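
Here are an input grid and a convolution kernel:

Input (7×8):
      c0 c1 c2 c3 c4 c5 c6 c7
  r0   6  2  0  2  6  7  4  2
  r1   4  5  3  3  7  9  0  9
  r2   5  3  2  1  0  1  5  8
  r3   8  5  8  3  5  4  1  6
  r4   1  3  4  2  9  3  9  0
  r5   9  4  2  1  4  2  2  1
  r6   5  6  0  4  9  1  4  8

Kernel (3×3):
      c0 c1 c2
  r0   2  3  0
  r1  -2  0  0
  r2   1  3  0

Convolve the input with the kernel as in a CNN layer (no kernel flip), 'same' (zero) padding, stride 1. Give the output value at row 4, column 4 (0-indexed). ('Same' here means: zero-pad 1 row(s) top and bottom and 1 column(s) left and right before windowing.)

30

The receptive field on the zero-padded input at this output position is [3 5 4 / 2 9 3 / 1 4 2]. Elementwise product with the kernel and sum: 3·2 + 5·3 + 2·-2 + 1·1 + 4·3.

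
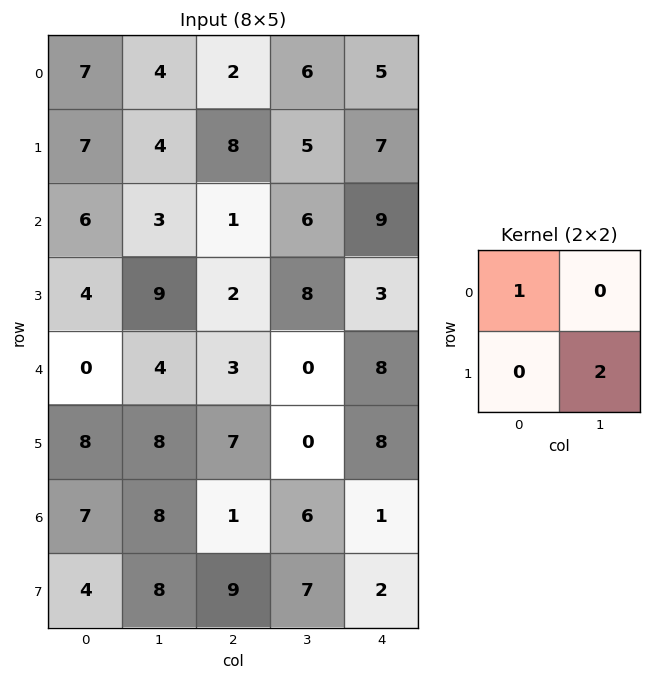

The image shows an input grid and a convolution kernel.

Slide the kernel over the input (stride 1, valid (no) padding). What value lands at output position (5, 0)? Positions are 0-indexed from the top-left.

24

The receptive field on the input at this output position is [8 8 / 7 8]. Elementwise product with the kernel and sum: 8·1 + 8·2.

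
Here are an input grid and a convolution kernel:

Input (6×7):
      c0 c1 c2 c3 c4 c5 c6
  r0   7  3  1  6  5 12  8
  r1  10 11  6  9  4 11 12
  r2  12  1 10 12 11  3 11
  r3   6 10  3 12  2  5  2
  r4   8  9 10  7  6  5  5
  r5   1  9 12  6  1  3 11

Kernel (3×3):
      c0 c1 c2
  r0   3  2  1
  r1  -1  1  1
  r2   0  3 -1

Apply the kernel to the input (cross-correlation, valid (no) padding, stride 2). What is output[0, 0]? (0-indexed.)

28

The receptive field on the input at this output position is [7 3 1 / 10 11 6 / 12 1 10]. Elementwise product with the kernel and sum: 7·3 + 3·2 + 1·1 + 10·-1 + 11·1 + 6·1 + 1·3 + 10·-1.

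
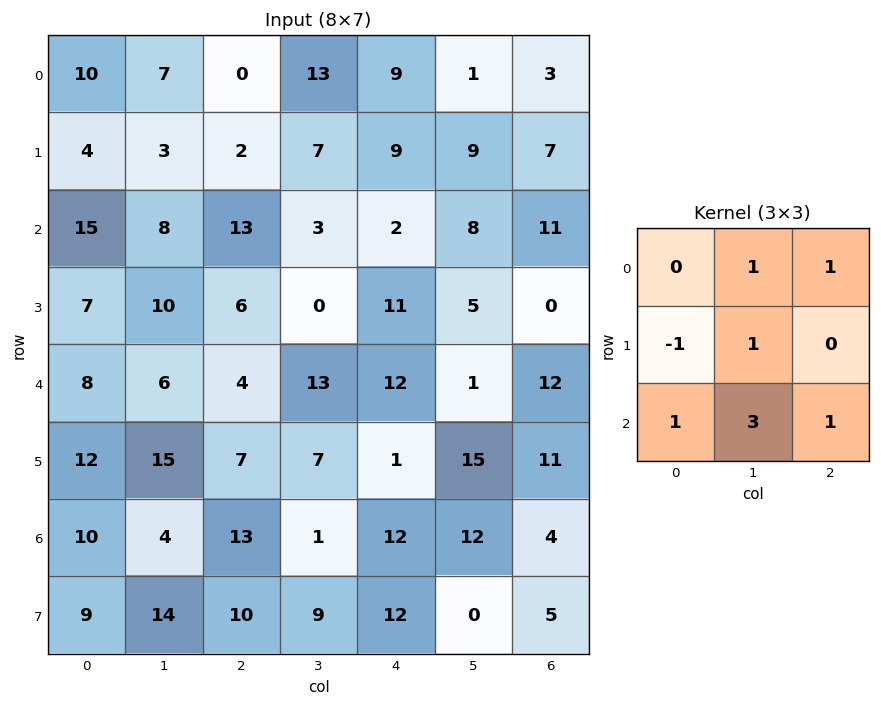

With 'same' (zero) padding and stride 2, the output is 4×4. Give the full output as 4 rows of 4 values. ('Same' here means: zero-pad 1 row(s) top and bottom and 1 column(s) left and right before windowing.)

25 9 39 32
53 42 55 15
76 47 40 59
78 76 72 18

Output[0,0]: The receptive field on the zero-padded input at this output position is [0 0 0 / 0 10 7 / 0 4 3]. Elementwise product with the kernel and sum: 0·1 + 0·1 + 0·-1 + 10·1 + 0·1 + 4·3 + 3·1.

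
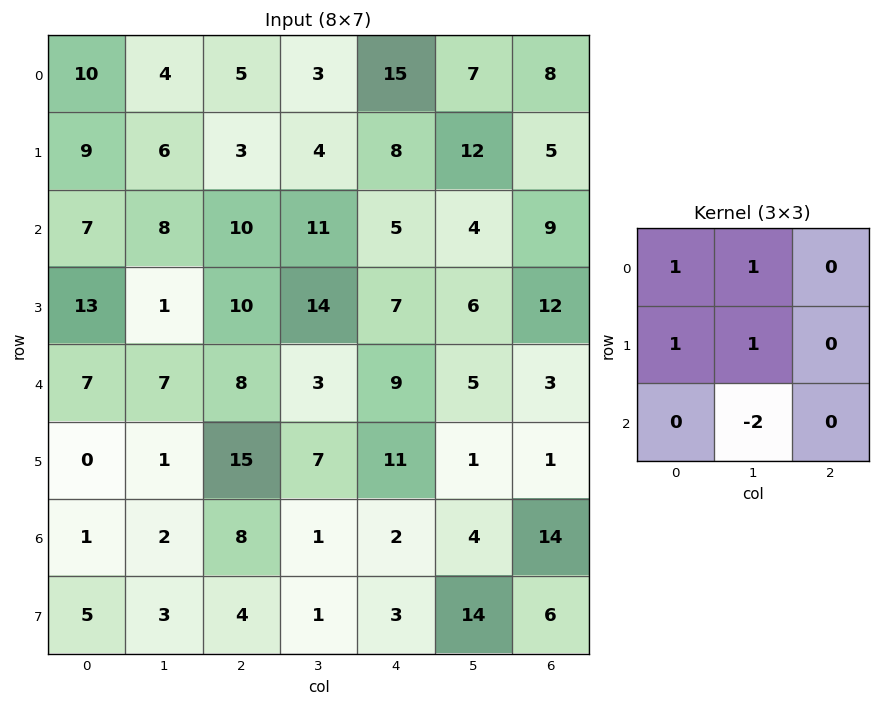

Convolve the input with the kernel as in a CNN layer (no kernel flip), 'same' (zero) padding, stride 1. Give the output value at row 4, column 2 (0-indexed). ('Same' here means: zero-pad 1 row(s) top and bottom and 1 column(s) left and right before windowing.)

-4

The receptive field on the zero-padded input at this output position is [1 10 14 / 7 8 3 / 1 15 7]. Elementwise product with the kernel and sum: 1·1 + 10·1 + 7·1 + 8·1 + 15·-2.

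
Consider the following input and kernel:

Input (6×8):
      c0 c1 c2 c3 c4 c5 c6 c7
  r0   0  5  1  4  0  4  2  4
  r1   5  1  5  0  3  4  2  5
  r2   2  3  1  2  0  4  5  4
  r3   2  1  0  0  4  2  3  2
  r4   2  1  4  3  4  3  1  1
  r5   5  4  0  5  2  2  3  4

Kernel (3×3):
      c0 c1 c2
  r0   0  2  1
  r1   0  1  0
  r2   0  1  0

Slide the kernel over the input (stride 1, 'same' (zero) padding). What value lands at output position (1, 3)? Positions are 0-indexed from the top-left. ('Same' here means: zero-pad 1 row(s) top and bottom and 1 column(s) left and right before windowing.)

10

The receptive field on the zero-padded input at this output position is [1 4 0 / 5 0 3 / 1 2 0]. Elementwise product with the kernel and sum: 4·2 + 0·1 + 0·1 + 2·1.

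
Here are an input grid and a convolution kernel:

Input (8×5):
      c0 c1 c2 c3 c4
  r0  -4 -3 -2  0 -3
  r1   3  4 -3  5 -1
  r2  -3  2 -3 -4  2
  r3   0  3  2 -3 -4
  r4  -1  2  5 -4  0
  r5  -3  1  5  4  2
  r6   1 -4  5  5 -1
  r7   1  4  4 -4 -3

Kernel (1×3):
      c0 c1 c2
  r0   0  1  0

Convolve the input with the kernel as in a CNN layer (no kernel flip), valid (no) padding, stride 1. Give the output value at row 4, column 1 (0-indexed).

5

The receptive field on the input at this output position is [2 5 -4]. Elementwise product with the kernel and sum: 5·1.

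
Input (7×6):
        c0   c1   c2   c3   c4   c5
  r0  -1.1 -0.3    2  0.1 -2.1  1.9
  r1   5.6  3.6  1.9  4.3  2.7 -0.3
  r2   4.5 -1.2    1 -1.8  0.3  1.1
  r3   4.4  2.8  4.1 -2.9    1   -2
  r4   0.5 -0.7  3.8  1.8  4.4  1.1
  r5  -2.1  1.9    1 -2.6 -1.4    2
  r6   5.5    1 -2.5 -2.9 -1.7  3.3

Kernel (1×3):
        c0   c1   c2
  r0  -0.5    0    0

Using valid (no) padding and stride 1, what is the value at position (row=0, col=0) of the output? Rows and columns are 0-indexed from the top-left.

0.55

The receptive field on the input at this output position is [-1.1 -0.3 2]. Elementwise product with the kernel and sum: -1.1·-0.5.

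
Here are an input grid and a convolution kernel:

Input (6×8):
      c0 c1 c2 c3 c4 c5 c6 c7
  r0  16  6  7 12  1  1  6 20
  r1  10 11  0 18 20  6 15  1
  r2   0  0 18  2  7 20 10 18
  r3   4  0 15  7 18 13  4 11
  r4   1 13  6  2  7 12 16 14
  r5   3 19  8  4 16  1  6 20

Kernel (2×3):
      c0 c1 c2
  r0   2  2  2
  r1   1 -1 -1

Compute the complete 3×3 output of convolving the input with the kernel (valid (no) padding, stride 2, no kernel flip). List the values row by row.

Output[0,0]: The receptive field on the input at this output position is [16 6 7 / 10 11 0]. Elementwise product with the kernel and sum: 16·2 + 6·2 + 7·2 + 10·1 + 11·-1 + 0·-1.
Output[0,1]: The receptive field on the input at this output position is [7 12 1 / 0 18 20]. Elementwise product with the kernel and sum: 7·2 + 12·2 + 1·2 + 0·1 + 18·-1 + 20·-1.

57 2 15
25 44 75
16 18 79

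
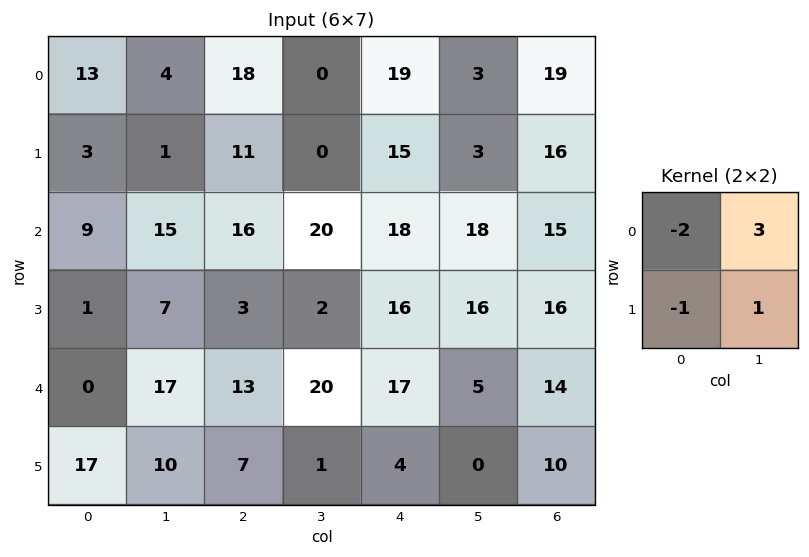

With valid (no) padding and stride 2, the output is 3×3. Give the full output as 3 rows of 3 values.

Output[0,0]: The receptive field on the input at this output position is [13 4 / 3 1]. Elementwise product with the kernel and sum: 13·-2 + 4·3 + 3·-1 + 1·1.
Output[0,1]: The receptive field on the input at this output position is [18 0 / 11 0]. Elementwise product with the kernel and sum: 18·-2 + 0·3 + 11·-1 + 0·1.

-16 -47 -41
33 27 18
44 28 -23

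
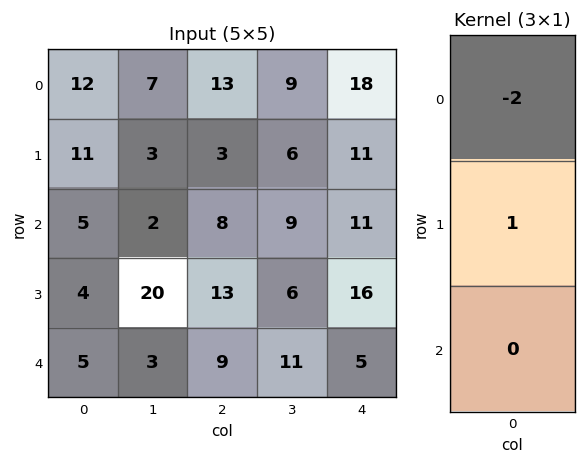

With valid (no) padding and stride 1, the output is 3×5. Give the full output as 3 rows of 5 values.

Output[0,0]: The receptive field on the input at this output position is [12 / 11 / 5]. Elementwise product with the kernel and sum: 12·-2 + 11·1.
Output[0,1]: The receptive field on the input at this output position is [7 / 3 / 2]. Elementwise product with the kernel and sum: 7·-2 + 3·1.

-13 -11 -23 -12 -25
-17 -4 2 -3 -11
-6 16 -3 -12 -6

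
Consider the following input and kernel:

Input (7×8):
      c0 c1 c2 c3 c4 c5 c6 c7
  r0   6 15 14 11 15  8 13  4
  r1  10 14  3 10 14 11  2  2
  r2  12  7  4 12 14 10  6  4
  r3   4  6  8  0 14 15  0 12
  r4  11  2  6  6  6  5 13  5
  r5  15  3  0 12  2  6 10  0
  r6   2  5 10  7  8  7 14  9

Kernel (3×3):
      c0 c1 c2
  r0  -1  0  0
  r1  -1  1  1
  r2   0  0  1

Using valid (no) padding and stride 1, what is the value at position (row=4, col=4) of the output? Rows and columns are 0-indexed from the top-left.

22

The receptive field on the input at this output position is [6 5 13 / 2 6 10 / 8 7 14]. Elementwise product with the kernel and sum: 6·-1 + 2·-1 + 6·1 + 10·1 + 14·1.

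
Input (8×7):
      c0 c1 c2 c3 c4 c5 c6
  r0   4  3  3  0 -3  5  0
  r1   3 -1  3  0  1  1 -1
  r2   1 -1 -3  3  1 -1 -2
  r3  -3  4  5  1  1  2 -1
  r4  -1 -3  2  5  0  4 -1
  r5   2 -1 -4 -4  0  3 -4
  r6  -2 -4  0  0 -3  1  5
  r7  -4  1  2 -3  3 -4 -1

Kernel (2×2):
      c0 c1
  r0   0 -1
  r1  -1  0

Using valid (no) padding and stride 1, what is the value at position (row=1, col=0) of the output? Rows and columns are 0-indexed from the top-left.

0

The receptive field on the input at this output position is [3 -1 / 1 -1]. Elementwise product with the kernel and sum: -1·-1 + 1·-1.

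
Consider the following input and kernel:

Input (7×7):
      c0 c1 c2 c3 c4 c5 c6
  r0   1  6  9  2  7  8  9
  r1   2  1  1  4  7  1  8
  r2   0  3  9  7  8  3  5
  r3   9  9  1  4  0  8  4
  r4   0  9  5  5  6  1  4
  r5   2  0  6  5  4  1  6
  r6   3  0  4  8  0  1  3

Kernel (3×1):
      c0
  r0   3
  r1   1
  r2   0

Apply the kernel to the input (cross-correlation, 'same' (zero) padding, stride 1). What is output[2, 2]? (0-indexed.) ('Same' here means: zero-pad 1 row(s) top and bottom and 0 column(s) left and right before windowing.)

12

The receptive field on the zero-padded input at this output position is [1 / 9 / 1]. Elementwise product with the kernel and sum: 1·3 + 9·1.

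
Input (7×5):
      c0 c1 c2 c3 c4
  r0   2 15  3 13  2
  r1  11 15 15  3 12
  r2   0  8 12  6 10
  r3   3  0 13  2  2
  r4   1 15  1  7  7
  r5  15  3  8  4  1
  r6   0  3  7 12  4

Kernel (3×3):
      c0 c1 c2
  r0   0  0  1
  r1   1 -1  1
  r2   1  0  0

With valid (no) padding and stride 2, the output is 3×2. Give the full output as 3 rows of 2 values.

Output[0,0]: The receptive field on the input at this output position is [2 15 3 / 11 15 15 / 0 8 12]. Elementwise product with the kernel and sum: 3·1 + 11·1 + 15·-1 + 15·1 + 0·1.

14 38
29 24
21 19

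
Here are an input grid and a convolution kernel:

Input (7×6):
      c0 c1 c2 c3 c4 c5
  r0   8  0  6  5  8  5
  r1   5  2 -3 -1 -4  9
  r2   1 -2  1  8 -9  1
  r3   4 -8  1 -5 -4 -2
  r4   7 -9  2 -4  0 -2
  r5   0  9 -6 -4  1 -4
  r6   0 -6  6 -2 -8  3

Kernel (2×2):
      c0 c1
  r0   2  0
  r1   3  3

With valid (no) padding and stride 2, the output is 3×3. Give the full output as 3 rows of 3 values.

37 0 31
-10 -10 -36
41 -26 -9

Output[0,0]: The receptive field on the input at this output position is [8 0 / 5 2]. Elementwise product with the kernel and sum: 8·2 + 5·3 + 2·3.
Output[0,1]: The receptive field on the input at this output position is [6 5 / -3 -1]. Elementwise product with the kernel and sum: 6·2 + -3·3 + -1·3.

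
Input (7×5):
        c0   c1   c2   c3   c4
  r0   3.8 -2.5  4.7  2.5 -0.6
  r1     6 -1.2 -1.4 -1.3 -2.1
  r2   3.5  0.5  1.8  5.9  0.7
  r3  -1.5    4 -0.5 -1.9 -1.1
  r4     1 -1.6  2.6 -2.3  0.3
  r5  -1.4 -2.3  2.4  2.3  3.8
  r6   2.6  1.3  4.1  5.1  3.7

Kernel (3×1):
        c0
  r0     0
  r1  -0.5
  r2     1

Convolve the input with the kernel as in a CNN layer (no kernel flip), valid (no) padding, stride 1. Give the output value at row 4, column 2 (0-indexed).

The receptive field on the input at this output position is [2.6 / 2.4 / 4.1]. Elementwise product with the kernel and sum: 2.4·-0.5 + 4.1·1.

2.9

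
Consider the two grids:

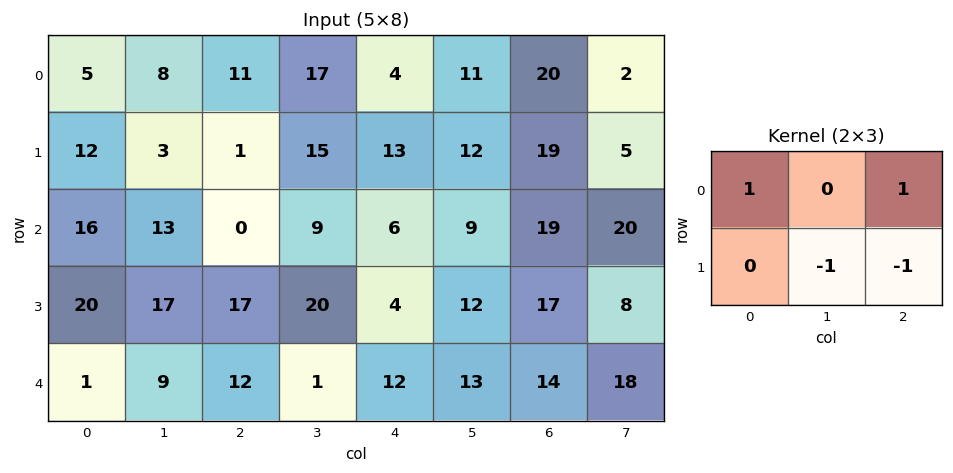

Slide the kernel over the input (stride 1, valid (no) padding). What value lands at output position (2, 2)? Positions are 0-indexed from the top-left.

-18

The receptive field on the input at this output position is [0 9 6 / 17 20 4]. Elementwise product with the kernel and sum: 0·1 + 6·1 + 20·-1 + 4·-1.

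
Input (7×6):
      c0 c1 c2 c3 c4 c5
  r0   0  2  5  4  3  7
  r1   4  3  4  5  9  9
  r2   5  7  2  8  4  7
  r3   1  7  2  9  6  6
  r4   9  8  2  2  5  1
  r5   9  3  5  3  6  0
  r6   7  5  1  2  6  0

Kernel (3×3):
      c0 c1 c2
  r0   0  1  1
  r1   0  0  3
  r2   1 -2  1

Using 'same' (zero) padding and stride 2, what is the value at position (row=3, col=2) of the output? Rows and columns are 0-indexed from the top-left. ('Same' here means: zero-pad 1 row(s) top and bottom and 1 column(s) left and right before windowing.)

6

The receptive field on the zero-padded input at this output position is [3 6 0 / 2 6 0 / 0 0 0]. Elementwise product with the kernel and sum: 6·1 + 0·1 + 0·3 + 0·1 + 0·-2 + 0·1.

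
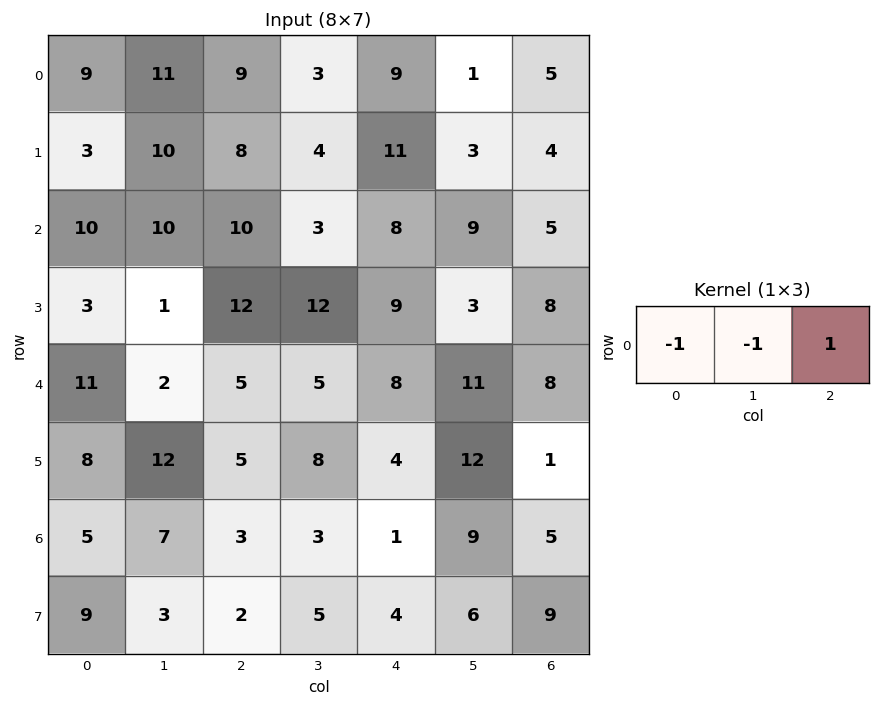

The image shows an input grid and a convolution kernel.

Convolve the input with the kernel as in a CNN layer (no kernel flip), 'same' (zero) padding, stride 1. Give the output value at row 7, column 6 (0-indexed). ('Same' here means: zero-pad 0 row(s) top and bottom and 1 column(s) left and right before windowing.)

The receptive field on the zero-padded input at this output position is [6 9 0]. Elementwise product with the kernel and sum: 6·-1 + 9·-1 + 0·1.

-15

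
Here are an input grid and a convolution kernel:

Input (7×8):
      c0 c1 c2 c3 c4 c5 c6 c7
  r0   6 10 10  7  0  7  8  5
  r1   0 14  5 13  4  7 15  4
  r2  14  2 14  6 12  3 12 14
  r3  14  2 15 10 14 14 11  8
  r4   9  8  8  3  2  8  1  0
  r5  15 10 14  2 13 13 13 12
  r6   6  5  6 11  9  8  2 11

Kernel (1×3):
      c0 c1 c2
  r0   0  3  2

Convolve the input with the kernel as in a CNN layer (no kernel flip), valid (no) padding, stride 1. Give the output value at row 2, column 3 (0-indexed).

42

The receptive field on the input at this output position is [6 12 3]. Elementwise product with the kernel and sum: 12·3 + 3·2.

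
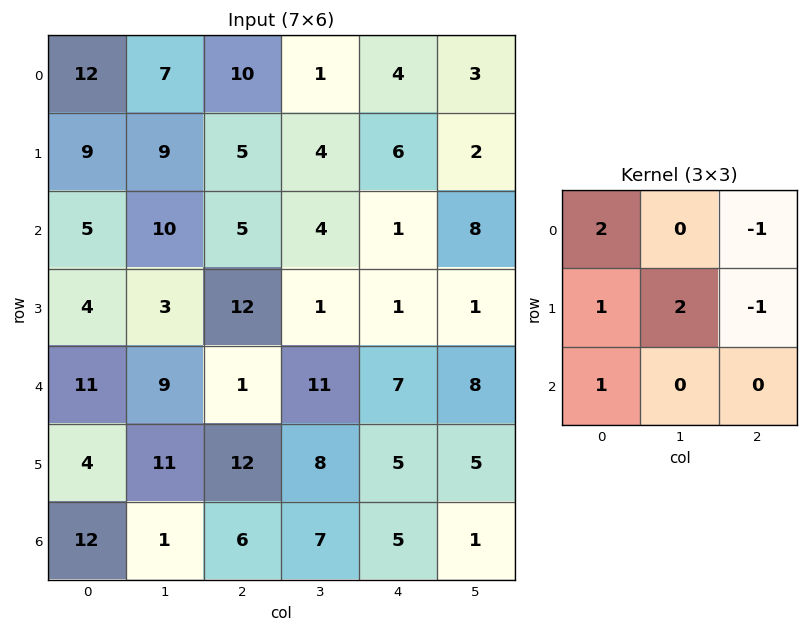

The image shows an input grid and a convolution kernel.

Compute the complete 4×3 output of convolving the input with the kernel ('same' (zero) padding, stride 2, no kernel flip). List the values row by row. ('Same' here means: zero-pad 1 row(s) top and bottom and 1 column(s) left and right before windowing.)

17 35 10
-9 33 5
10 16 26
12 20 27

Output[0,0]: The receptive field on the zero-padded input at this output position is [0 0 0 / 0 12 7 / 0 9 9]. Elementwise product with the kernel and sum: 0·2 + 0·-1 + 0·1 + 12·2 + 7·-1 + 0·1.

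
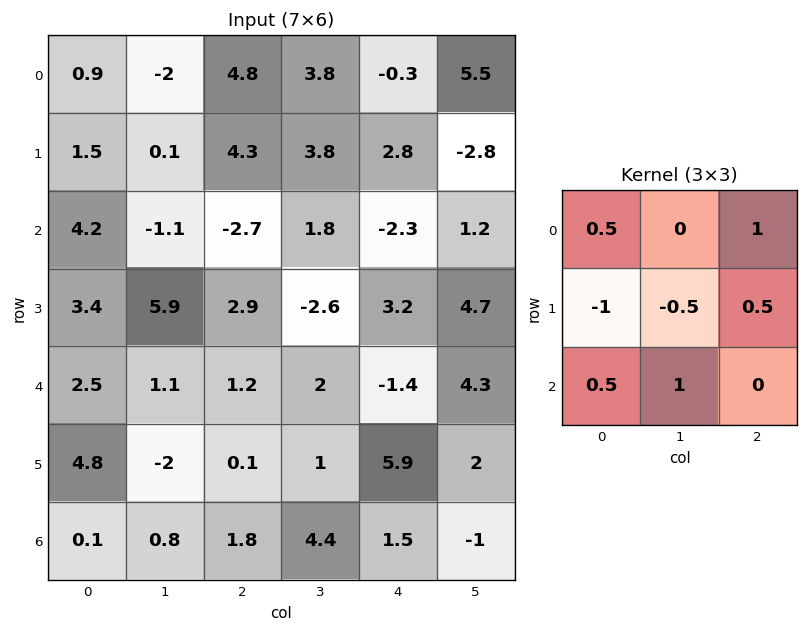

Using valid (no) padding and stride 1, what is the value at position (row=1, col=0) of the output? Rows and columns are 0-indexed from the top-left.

7.65

The receptive field on the input at this output position is [1.5 0.1 4.3 / 4.2 -1.1 -2.7 / 3.4 5.9 2.9]. Elementwise product with the kernel and sum: 1.5·0.5 + 4.3·1 + 4.2·-1 + -1.1·-0.5 + -2.7·0.5 + 3.4·0.5 + 5.9·1.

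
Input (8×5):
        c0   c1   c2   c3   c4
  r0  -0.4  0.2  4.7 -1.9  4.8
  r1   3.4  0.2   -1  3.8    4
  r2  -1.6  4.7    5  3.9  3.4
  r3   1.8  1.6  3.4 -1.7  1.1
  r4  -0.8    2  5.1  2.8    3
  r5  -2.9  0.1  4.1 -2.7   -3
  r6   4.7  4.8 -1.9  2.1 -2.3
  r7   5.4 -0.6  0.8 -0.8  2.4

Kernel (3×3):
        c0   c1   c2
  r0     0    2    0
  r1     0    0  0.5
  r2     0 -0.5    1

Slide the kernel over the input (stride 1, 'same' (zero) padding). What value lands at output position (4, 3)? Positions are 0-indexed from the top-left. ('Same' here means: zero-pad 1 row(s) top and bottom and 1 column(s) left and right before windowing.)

The receptive field on the zero-padded input at this output position is [3.4 -1.7 1.1 / 5.1 2.8 3 / 4.1 -2.7 -3]. Elementwise product with the kernel and sum: -1.7·2 + 3·0.5 + -2.7·-0.5 + -3·1.

-3.55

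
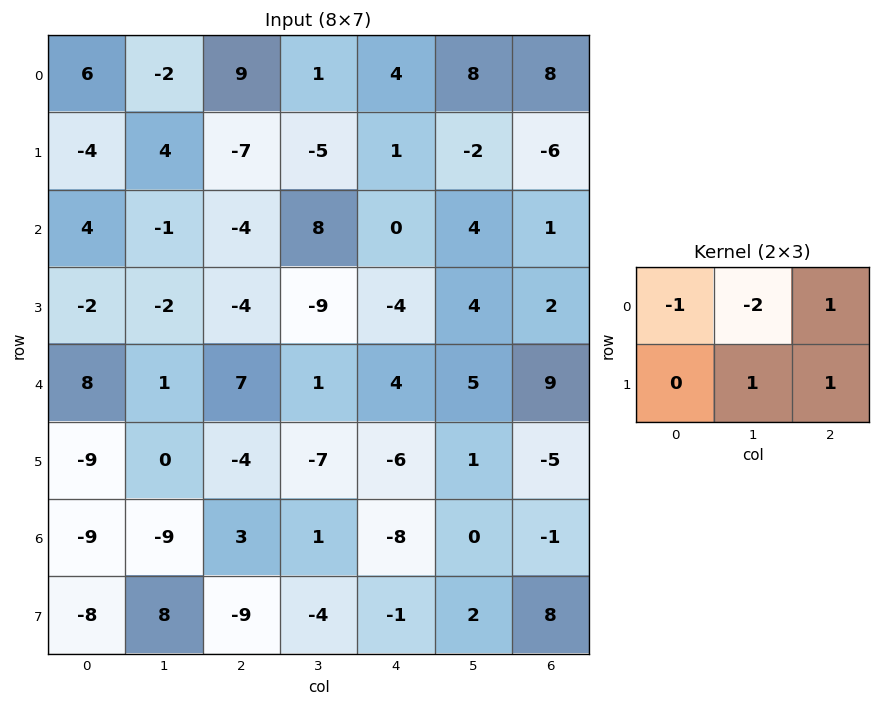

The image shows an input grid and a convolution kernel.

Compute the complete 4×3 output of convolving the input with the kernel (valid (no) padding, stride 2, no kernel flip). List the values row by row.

4 -11 -20
-12 -25 -1
-7 -18 -9
29 -18 17

Output[0,0]: The receptive field on the input at this output position is [6 -2 9 / -4 4 -7]. Elementwise product with the kernel and sum: 6·-1 + -2·-2 + 9·1 + 4·1 + -7·1.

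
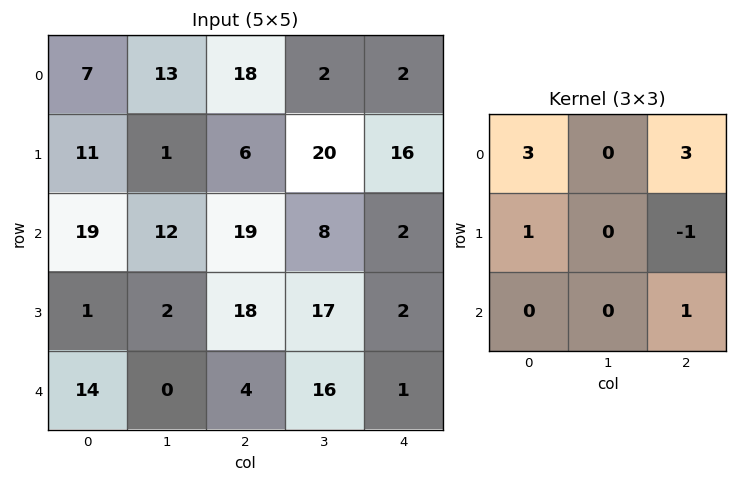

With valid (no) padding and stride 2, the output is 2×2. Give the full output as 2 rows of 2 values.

99 52
101 80

Output[0,0]: The receptive field on the input at this output position is [7 13 18 / 11 1 6 / 19 12 19]. Elementwise product with the kernel and sum: 7·3 + 18·3 + 11·1 + 6·-1 + 19·1.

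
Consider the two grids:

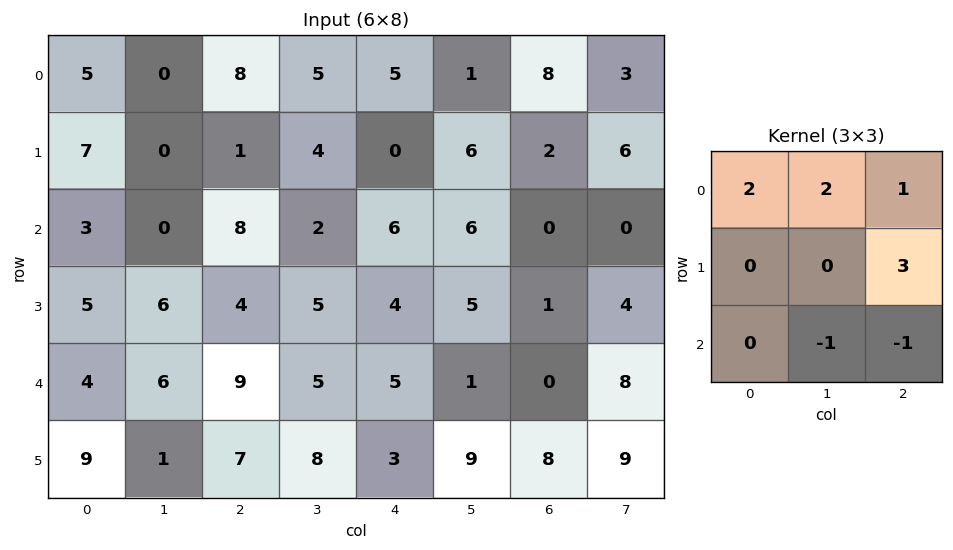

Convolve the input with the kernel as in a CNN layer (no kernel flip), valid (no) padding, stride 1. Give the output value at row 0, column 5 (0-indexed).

39

The receptive field on the input at this output position is [1 8 3 / 6 2 6 / 6 0 0]. Elementwise product with the kernel and sum: 1·2 + 8·2 + 3·1 + 6·3 + 0·-1 + 0·-1.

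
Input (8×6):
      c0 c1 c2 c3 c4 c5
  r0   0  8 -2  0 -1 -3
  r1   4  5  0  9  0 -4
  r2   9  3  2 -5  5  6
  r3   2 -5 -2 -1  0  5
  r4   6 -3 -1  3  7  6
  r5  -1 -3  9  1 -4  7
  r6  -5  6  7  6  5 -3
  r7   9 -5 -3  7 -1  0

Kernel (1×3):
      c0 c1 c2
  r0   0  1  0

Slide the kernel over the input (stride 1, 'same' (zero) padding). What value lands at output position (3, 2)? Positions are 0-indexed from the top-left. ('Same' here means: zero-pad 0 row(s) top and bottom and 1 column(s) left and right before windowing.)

The receptive field on the zero-padded input at this output position is [-5 -2 -1]. Elementwise product with the kernel and sum: -2·1.

-2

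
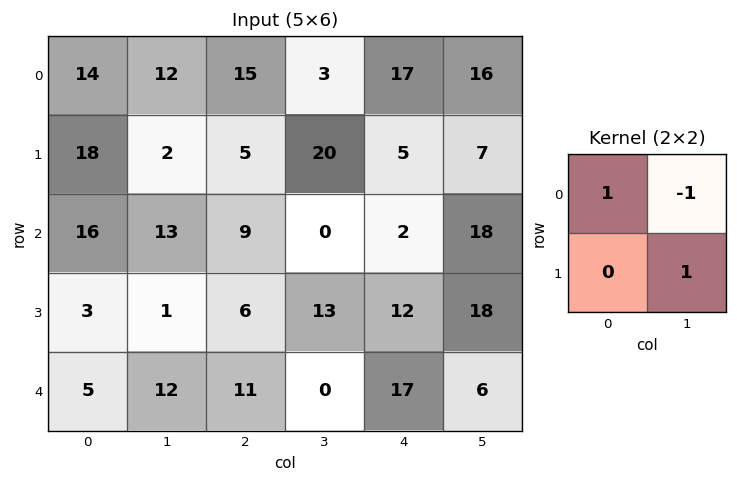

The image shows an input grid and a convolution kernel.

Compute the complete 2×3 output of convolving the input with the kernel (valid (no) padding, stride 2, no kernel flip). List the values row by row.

Output[0,0]: The receptive field on the input at this output position is [14 12 / 18 2]. Elementwise product with the kernel and sum: 14·1 + 12·-1 + 2·1.

4 32 8
4 22 2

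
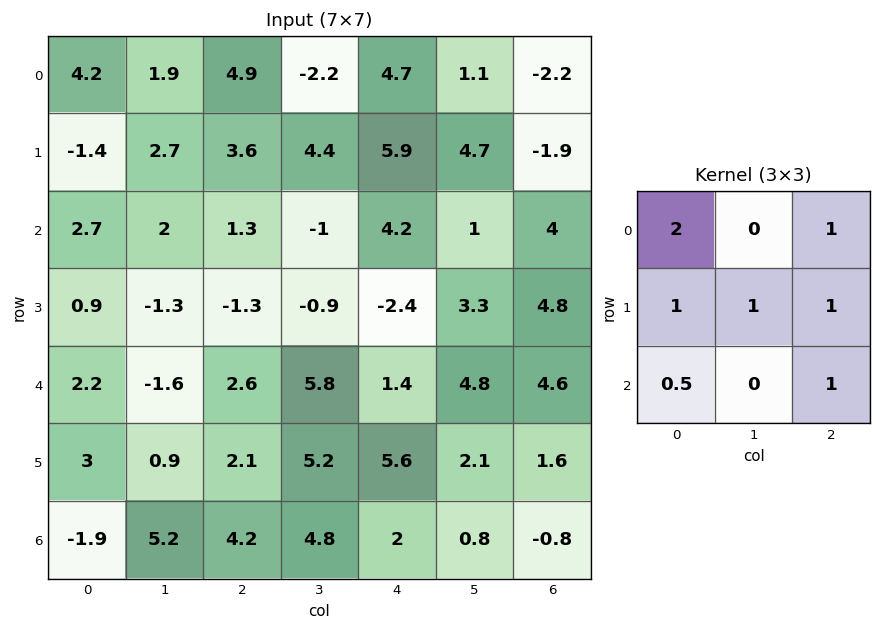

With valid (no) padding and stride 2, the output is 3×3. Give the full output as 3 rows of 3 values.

Output[0,0]: The receptive field on the input at this output position is [4.2 1.9 4.9 / -1.4 2.7 3.6 / 2.7 2 1.3]. Elementwise product with the kernel and sum: 4.2·2 + 4.9·1 + -1.4·1 + 2.7·1 + 3.6·1 + 2.7·0.5 + 1.3·1.

20.85 33.25 22
8.7 4.9 23.4
16.25 23.6 16.9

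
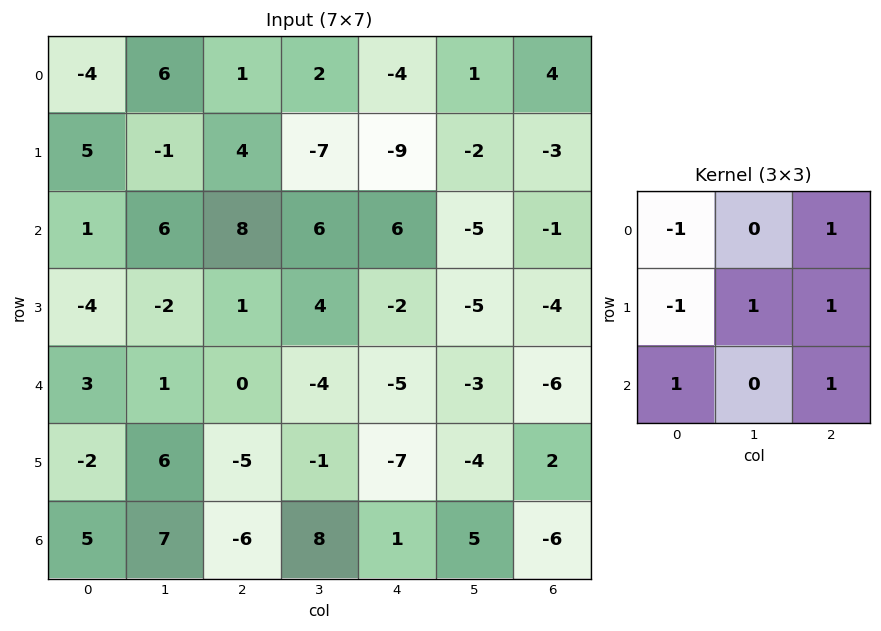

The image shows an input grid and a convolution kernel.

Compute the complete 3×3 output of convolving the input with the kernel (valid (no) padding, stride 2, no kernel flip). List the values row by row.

Output[0,0]: The receptive field on the input at this output position is [-4 6 1 / 5 -1 4 / 1 6 8]. Elementwise product with the kernel and sum: -4·-1 + 1·1 + 5·-1 + -1·1 + 4·1 + 1·1 + 8·1.
Output[0,1]: The receptive field on the input at this output position is [1 2 -4 / 4 -7 -9 / 8 6 6]. Elementwise product with the kernel and sum: 1·-1 + -4·1 + 4·-1 + -7·1 + -9·1 + 8·1 + 6·1.

12 -11 17
13 -6 -25
-1 -13 -1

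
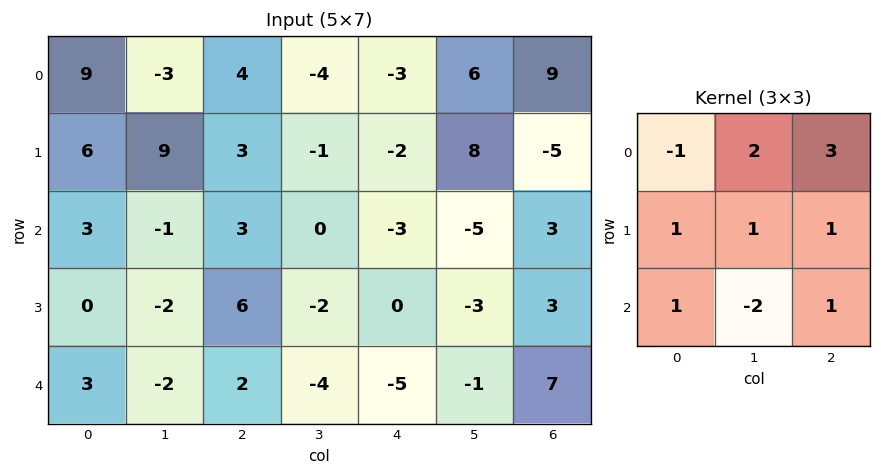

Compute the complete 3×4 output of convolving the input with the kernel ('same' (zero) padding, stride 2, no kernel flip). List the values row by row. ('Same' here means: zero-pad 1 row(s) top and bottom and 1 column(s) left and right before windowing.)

3 -1 10 33
39 -20 8 -29
-5 4 -17 15

Output[0,0]: The receptive field on the zero-padded input at this output position is [0 0 0 / 0 9 -3 / 0 6 9]. Elementwise product with the kernel and sum: 0·-1 + 0·2 + 0·3 + 0·1 + 9·1 + -3·1 + 0·1 + 6·-2 + 9·1.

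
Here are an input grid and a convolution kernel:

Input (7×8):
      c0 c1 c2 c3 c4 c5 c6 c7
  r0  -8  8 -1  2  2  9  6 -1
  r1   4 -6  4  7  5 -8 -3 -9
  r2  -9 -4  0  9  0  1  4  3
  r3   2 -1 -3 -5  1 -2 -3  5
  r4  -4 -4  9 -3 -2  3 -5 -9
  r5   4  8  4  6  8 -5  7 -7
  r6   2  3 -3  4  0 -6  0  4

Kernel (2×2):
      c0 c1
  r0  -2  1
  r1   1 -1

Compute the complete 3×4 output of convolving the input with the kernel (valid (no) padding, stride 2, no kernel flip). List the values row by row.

Output[0,0]: The receptive field on the input at this output position is [-8 8 / 4 -6]. Elementwise product with the kernel and sum: -8·-2 + 8·1 + 4·1 + -6·-1.

34 1 18 -7
17 11 4 -13
0 -23 20 15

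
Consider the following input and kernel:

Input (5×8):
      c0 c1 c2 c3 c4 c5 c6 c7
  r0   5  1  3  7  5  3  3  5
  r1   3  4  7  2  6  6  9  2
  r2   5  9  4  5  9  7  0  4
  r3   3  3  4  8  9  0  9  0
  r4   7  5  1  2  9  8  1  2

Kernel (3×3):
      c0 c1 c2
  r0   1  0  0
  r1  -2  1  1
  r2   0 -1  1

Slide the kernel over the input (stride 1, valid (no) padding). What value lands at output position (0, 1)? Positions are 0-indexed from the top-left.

The receptive field on the input at this output position is [1 3 7 / 4 7 2 / 9 4 5]. Elementwise product with the kernel and sum: 1·1 + 4·-2 + 7·1 + 2·1 + 4·-1 + 5·1.

3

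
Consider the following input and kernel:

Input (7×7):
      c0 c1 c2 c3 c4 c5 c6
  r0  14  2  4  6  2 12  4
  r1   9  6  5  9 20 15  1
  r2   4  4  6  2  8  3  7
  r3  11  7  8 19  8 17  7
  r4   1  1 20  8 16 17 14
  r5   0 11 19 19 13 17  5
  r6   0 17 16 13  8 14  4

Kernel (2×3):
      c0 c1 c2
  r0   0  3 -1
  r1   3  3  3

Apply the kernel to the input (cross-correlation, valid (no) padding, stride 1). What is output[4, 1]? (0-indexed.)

199

The receptive field on the input at this output position is [1 20 8 / 11 19 19]. Elementwise product with the kernel and sum: 20·3 + 8·-1 + 11·3 + 19·3 + 19·3.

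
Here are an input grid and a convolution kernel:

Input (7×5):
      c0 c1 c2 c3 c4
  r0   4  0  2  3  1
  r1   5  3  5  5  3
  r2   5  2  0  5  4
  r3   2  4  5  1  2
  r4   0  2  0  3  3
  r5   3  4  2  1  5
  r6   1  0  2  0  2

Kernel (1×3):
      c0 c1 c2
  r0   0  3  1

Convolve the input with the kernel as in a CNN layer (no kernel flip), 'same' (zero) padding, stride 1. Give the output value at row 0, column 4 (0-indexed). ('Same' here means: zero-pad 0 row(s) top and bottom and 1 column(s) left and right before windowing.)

The receptive field on the zero-padded input at this output position is [3 1 0]. Elementwise product with the kernel and sum: 1·3 + 0·1.

3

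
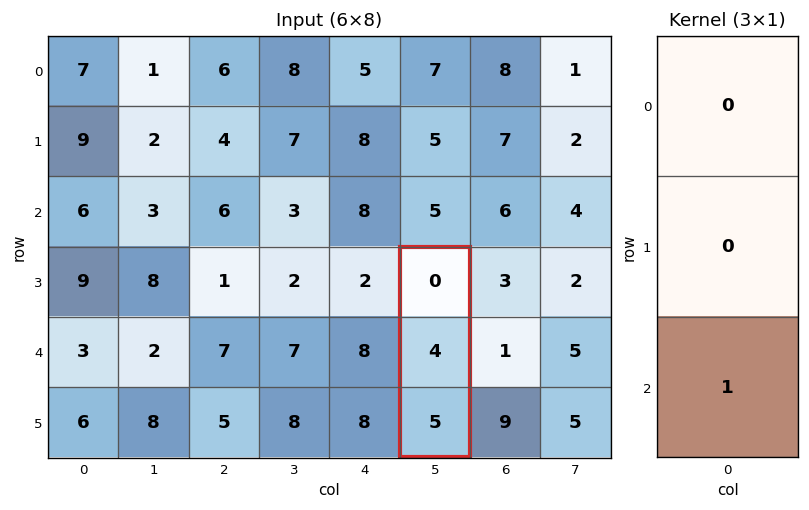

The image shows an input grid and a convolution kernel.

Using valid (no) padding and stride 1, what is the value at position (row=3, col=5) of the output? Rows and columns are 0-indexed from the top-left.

5

The receptive field on the input at this output position is [0 / 4 / 5]. Elementwise product with the kernel and sum: 5·1.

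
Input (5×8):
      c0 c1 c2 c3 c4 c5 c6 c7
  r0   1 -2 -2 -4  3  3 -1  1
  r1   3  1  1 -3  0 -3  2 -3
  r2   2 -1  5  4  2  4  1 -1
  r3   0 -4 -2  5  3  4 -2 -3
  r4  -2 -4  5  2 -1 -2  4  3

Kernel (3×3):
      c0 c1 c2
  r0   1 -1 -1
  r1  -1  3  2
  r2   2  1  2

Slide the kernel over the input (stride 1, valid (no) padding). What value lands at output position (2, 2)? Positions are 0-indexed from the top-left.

The receptive field on the input at this output position is [5 4 2 / -2 5 3 / 5 2 -1]. Elementwise product with the kernel and sum: 5·1 + 4·-1 + 2·-1 + -2·-1 + 5·3 + 3·2 + 5·2 + 2·1 + -1·2.

32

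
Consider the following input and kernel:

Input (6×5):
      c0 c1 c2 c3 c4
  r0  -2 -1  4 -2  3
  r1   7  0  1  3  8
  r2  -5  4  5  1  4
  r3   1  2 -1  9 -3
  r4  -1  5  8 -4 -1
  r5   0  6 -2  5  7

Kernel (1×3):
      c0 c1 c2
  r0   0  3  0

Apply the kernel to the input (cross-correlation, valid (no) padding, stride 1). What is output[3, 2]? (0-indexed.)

27

The receptive field on the input at this output position is [-1 9 -3]. Elementwise product with the kernel and sum: 9·3.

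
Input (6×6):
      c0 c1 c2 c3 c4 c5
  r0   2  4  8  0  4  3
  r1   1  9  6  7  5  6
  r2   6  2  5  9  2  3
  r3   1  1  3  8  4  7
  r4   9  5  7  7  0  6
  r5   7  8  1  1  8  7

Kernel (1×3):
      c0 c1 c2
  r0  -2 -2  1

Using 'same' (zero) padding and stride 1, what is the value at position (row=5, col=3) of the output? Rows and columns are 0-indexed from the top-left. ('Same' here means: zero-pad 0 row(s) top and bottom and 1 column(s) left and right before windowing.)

The receptive field on the zero-padded input at this output position is [1 1 8]. Elementwise product with the kernel and sum: 1·-2 + 1·-2 + 8·1.

4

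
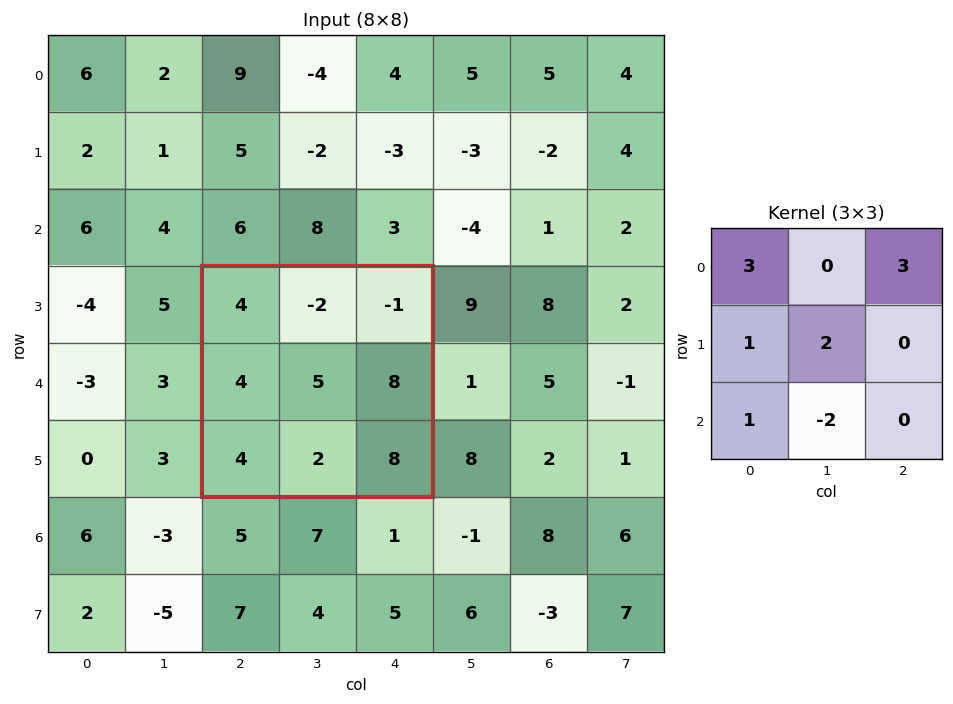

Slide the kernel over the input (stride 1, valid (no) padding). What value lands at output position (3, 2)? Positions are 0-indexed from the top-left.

23

The receptive field on the input at this output position is [4 -2 -1 / 4 5 8 / 4 2 8]. Elementwise product with the kernel and sum: 4·3 + -1·3 + 4·1 + 5·2 + 4·1 + 2·-2.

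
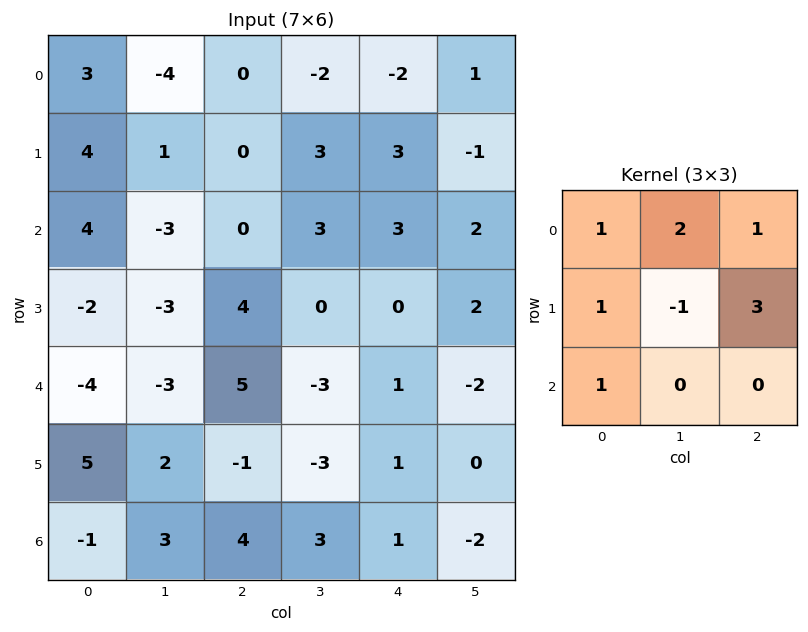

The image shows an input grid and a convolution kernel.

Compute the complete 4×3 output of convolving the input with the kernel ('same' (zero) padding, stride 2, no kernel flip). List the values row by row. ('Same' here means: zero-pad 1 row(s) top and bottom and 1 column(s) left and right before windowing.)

Output[0,0]: The receptive field on the zero-padded input at this output position is [0 0 0 / 0 3 -4 / 0 4 1]. Elementwise product with the kernel and sum: 0·1 + 0·2 + 0·1 + 0·1 + 3·-1 + -4·3 + 0·1.
Output[0,1]: The receptive field on the zero-padded input at this output position is [0 0 0 / -4 0 -2 / 1 0 3]. Elementwise product with the kernel and sum: 0·1 + 0·2 + 0·1 + -4·1 + 0·-1 + -2·3 + 1·1.

-15 -9 6
-4 7 14
-12 -10 -11
22 5 -5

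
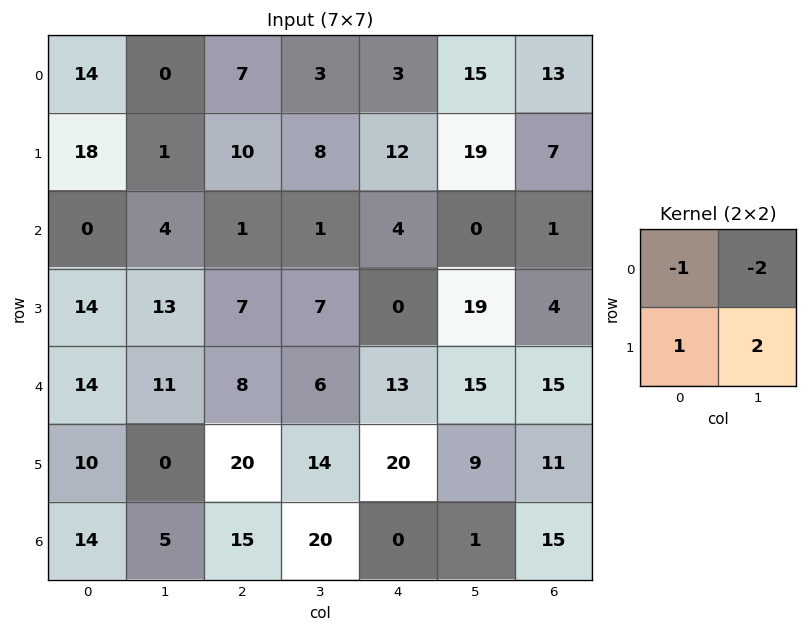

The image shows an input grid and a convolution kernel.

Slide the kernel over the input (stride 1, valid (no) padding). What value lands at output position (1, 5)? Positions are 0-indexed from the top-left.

The receptive field on the input at this output position is [19 7 / 0 1]. Elementwise product with the kernel and sum: 19·-1 + 7·-2 + 0·1 + 1·2.

-31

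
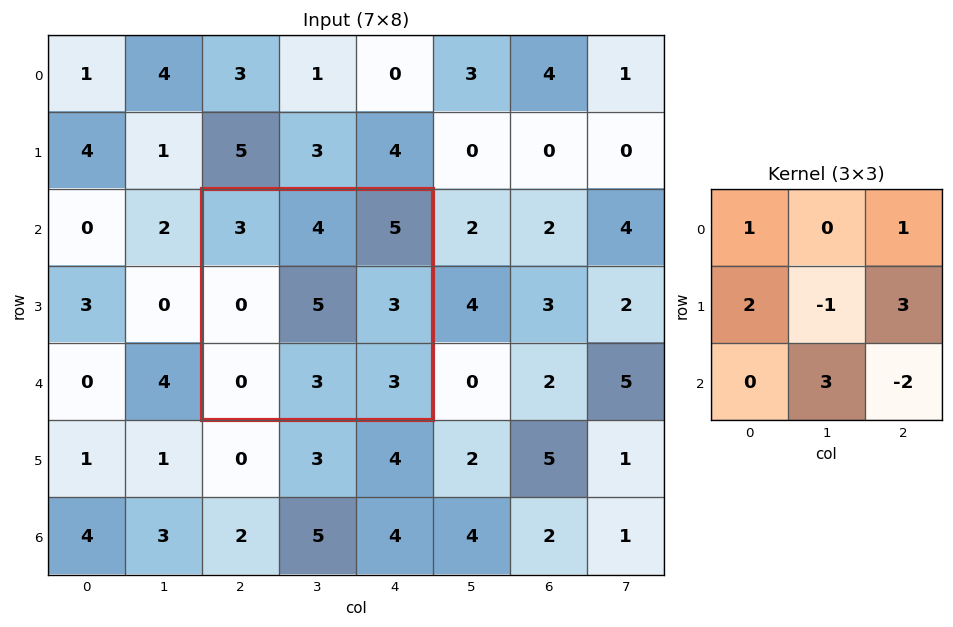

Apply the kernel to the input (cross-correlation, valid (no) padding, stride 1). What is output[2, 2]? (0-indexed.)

15

The receptive field on the input at this output position is [3 4 5 / 0 5 3 / 0 3 3]. Elementwise product with the kernel and sum: 3·1 + 5·1 + 0·2 + 5·-1 + 3·3 + 3·3 + 3·-2.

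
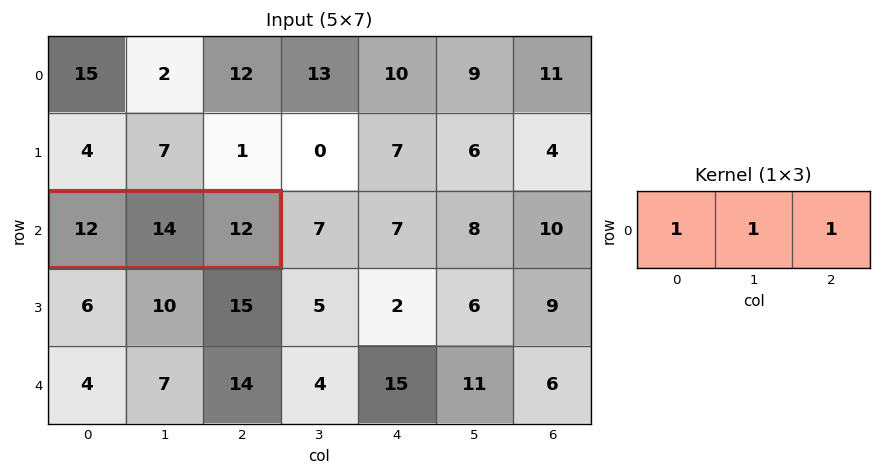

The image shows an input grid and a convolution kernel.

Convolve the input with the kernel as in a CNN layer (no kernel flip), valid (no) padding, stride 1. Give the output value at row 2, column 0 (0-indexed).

The receptive field on the input at this output position is [12 14 12]. Elementwise product with the kernel and sum: 12·1 + 14·1 + 12·1.

38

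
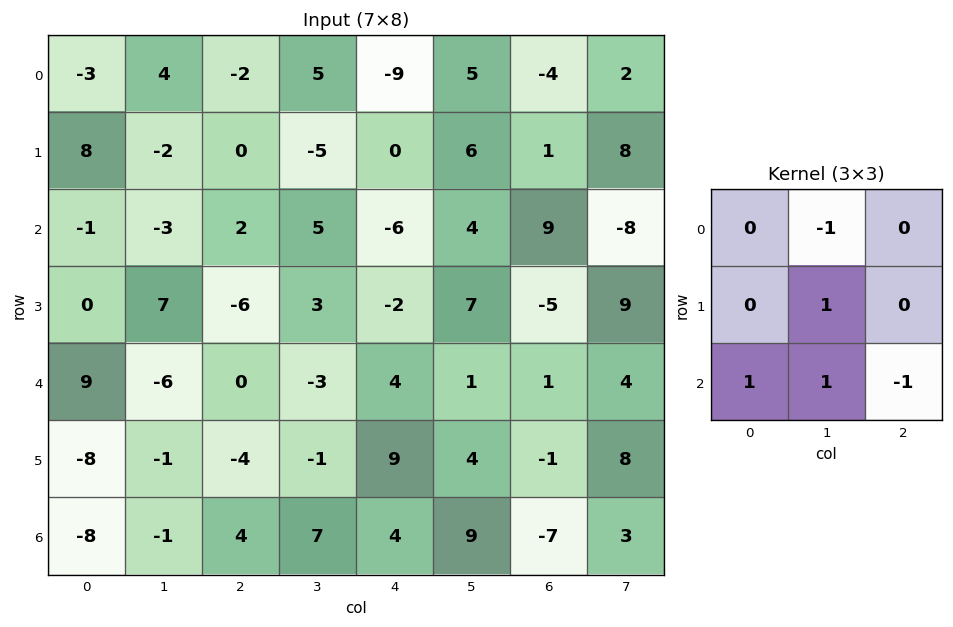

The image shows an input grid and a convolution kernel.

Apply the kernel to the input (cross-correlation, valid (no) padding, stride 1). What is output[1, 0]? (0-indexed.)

12

The receptive field on the input at this output position is [8 -2 0 / -1 -3 2 / 0 7 -6]. Elementwise product with the kernel and sum: -2·-1 + -3·1 + 0·1 + 7·1 + -6·-1.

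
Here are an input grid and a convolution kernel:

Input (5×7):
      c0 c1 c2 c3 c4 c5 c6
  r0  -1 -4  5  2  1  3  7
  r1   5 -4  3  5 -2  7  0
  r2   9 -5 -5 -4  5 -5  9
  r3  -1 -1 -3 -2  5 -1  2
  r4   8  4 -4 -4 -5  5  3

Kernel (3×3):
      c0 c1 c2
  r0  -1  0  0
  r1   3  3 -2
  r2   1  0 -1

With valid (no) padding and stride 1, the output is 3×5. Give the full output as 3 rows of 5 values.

Output[0,0]: The receptive field on the input at this output position is [-1 -4 5 / 5 -4 3 / 9 -5 -5]. Elementwise product with the kernel and sum: -1·-1 + 5·3 + -4·3 + 3·-2 + 9·1 + -5·-1.

12 -10 13 -6 10
19 -17 -48 7 -13
3 5 -19 6 -5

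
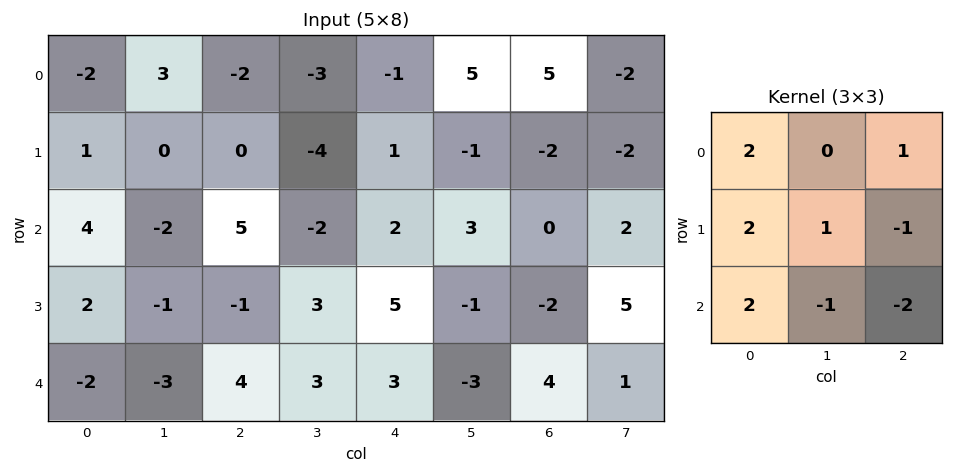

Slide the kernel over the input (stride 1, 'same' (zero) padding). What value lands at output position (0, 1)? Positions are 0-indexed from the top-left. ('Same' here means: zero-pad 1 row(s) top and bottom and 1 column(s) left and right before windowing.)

The receptive field on the zero-padded input at this output position is [0 0 0 / -2 3 -2 / 1 0 0]. Elementwise product with the kernel and sum: 0·2 + 0·1 + -2·2 + 3·1 + -2·-1 + 1·2 + 0·-1 + 0·-2.

3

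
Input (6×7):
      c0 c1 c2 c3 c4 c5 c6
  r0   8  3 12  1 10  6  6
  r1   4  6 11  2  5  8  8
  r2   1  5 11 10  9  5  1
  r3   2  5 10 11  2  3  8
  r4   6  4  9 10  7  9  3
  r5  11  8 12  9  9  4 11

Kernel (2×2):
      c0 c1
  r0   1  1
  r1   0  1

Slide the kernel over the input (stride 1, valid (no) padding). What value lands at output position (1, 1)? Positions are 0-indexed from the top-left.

28

The receptive field on the input at this output position is [6 11 / 5 11]. Elementwise product with the kernel and sum: 6·1 + 11·1 + 11·1.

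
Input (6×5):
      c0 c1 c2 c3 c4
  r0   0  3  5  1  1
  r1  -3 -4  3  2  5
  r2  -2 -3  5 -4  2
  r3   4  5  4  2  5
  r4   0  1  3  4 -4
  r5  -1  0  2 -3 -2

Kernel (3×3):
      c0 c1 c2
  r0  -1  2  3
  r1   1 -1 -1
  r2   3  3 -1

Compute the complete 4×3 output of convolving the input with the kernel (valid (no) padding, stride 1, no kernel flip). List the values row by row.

-1 11 -3
23 37 36
6 8 15
9 12 17

Output[0,0]: The receptive field on the input at this output position is [0 3 5 / -3 -4 3 / -2 -3 5]. Elementwise product with the kernel and sum: 0·-1 + 3·2 + 5·3 + -3·1 + -4·-1 + 3·-1 + -2·3 + -3·3 + 5·-1.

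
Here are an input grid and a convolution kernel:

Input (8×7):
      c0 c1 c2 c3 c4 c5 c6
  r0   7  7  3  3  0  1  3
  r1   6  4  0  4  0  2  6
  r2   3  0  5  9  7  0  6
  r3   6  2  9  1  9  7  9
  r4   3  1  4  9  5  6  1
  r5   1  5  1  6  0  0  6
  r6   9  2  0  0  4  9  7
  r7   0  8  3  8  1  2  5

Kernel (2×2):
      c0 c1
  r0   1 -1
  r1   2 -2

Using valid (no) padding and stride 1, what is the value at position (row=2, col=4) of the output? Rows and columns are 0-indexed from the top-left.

11

The receptive field on the input at this output position is [7 0 / 9 7]. Elementwise product with the kernel and sum: 7·1 + 0·-1 + 9·2 + 7·-2.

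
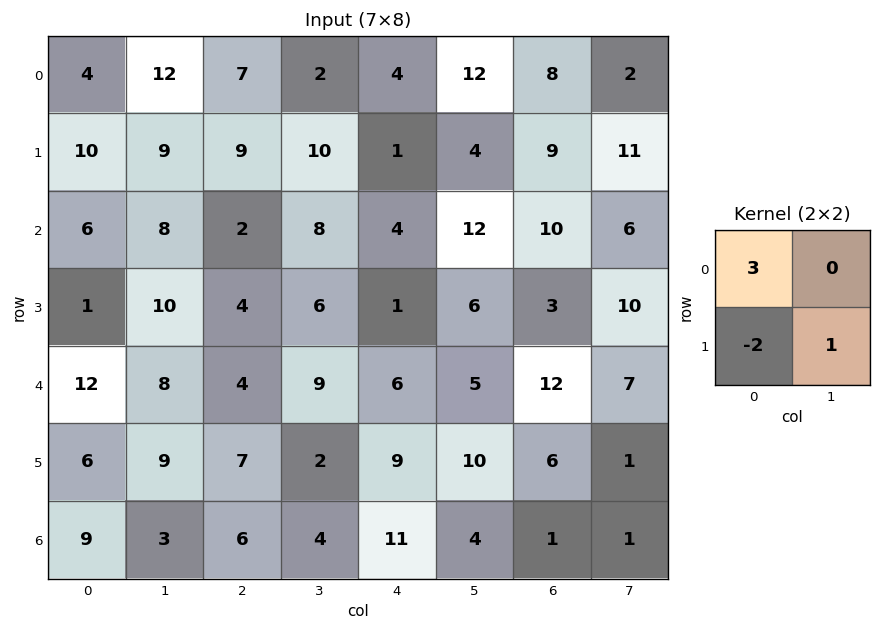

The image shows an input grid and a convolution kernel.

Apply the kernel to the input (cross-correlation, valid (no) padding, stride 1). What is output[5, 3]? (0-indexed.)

9

The receptive field on the input at this output position is [2 9 / 4 11]. Elementwise product with the kernel and sum: 2·3 + 4·-2 + 11·1.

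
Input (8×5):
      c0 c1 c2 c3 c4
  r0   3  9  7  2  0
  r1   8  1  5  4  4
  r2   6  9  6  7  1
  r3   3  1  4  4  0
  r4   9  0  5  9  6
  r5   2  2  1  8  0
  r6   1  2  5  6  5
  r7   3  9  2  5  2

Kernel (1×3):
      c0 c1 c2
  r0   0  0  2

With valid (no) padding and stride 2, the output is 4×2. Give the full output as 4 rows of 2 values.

Output[0,0]: The receptive field on the input at this output position is [3 9 7]. Elementwise product with the kernel and sum: 7·2.

14 0
12 2
10 12
10 10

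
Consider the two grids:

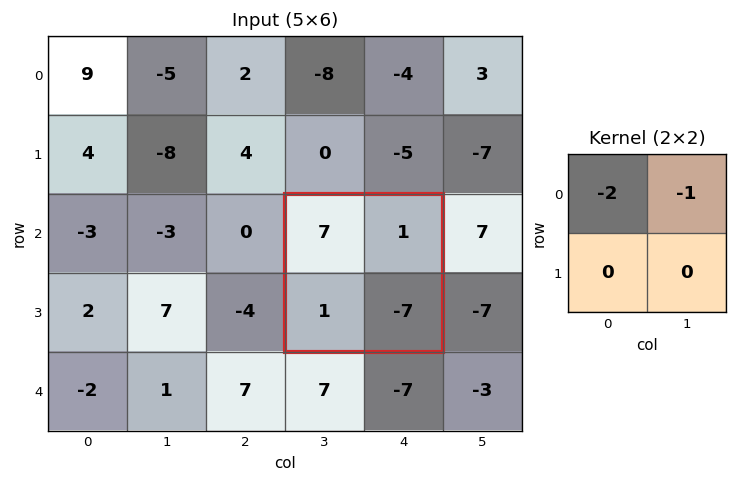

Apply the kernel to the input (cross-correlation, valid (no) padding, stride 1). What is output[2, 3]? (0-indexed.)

-15

The receptive field on the input at this output position is [7 1 / 1 -7]. Elementwise product with the kernel and sum: 7·-2 + 1·-1.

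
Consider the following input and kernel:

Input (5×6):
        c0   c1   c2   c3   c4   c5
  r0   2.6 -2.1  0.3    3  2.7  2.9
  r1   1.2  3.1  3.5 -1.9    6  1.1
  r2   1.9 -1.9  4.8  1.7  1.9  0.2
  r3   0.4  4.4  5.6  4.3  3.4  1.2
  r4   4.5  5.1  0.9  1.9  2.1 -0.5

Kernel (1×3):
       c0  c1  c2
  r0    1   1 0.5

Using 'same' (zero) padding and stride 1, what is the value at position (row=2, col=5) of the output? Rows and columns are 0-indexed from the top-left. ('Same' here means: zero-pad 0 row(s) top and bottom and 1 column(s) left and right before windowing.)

The receptive field on the zero-padded input at this output position is [1.9 0.2 0]. Elementwise product with the kernel and sum: 1.9·1 + 0.2·1 + 0·0.5.

2.1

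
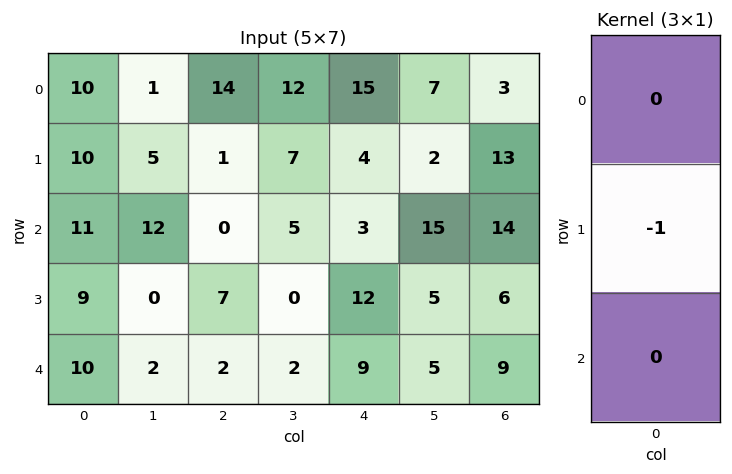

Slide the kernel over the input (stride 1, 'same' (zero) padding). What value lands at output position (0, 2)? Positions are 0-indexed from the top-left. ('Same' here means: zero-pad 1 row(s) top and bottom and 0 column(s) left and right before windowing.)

The receptive field on the zero-padded input at this output position is [0 / 14 / 1]. Elementwise product with the kernel and sum: 14·-1.

-14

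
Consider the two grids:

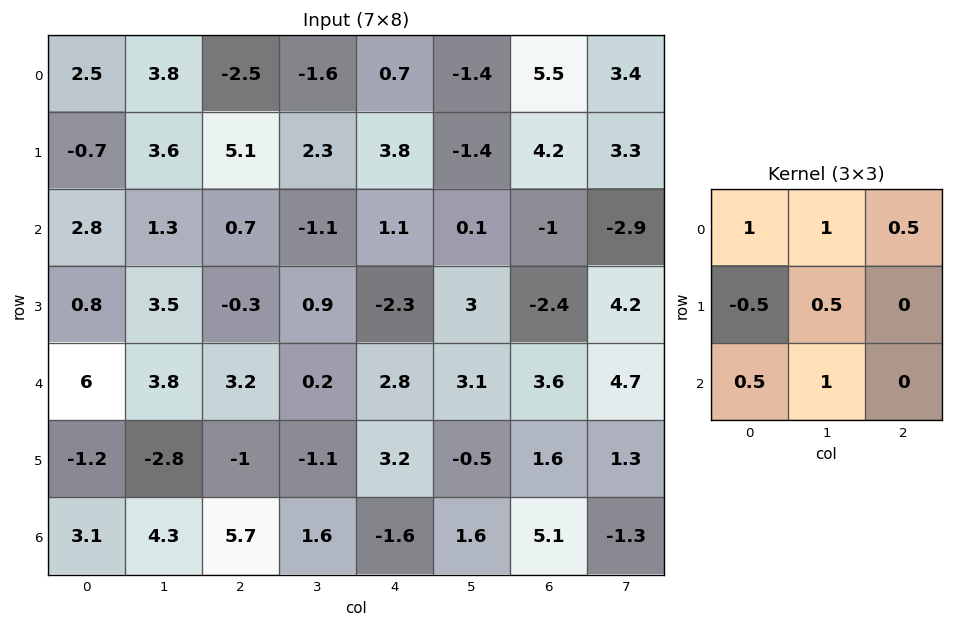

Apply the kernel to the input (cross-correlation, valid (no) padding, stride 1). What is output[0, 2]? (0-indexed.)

-5.9

The receptive field on the input at this output position is [-2.5 -1.6 0.7 / 5.1 2.3 3.8 / 0.7 -1.1 1.1]. Elementwise product with the kernel and sum: -2.5·1 + -1.6·1 + 0.7·0.5 + 5.1·-0.5 + 2.3·0.5 + 0.7·0.5 + -1.1·1.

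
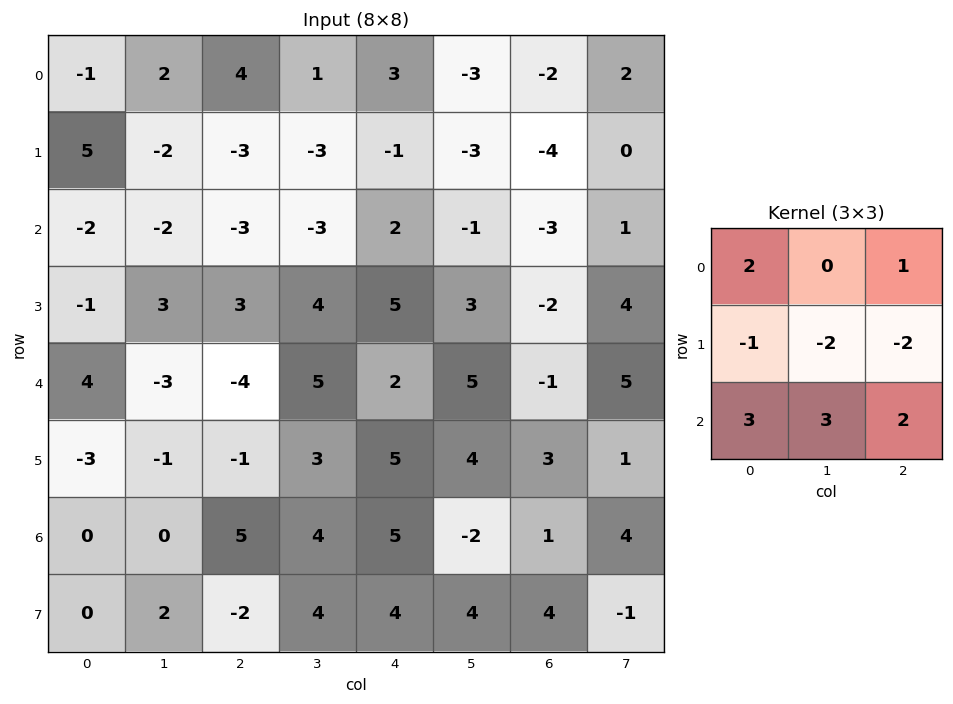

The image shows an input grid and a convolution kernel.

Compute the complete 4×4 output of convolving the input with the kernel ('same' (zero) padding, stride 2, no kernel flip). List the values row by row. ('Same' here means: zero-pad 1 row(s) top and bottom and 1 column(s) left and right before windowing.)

9 -33 -19 -18
9 33 25 10
-10 11 24 20
3 -9 32 23

Output[0,0]: The receptive field on the zero-padded input at this output position is [0 0 0 / 0 -1 2 / 0 5 -2]. Elementwise product with the kernel and sum: 0·2 + 0·1 + 0·-1 + -1·-2 + 2·-2 + 0·3 + 5·3 + -2·2.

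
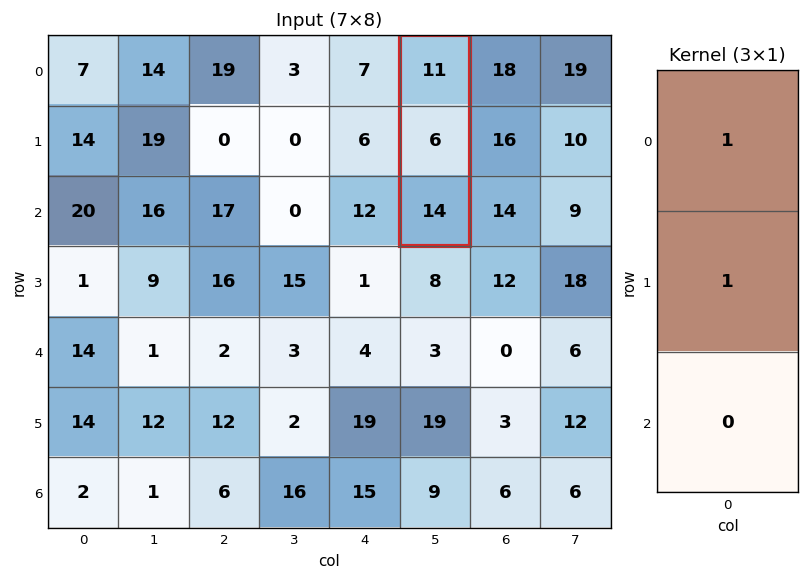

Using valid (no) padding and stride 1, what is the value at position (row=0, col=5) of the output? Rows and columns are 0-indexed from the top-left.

17

The receptive field on the input at this output position is [11 / 6 / 14]. Elementwise product with the kernel and sum: 11·1 + 6·1.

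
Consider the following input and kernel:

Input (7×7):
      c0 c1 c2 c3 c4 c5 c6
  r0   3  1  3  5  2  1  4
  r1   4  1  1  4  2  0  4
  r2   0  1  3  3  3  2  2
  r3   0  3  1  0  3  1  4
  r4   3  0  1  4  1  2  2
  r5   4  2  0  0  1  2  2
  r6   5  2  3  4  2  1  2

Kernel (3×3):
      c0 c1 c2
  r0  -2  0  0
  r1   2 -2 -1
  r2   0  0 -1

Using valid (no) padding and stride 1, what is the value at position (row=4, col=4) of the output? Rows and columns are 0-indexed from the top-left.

The receptive field on the input at this output position is [1 2 2 / 1 2 2 / 2 1 2]. Elementwise product with the kernel and sum: 1·-2 + 1·2 + 2·-2 + 2·-1 + 2·-1.

-8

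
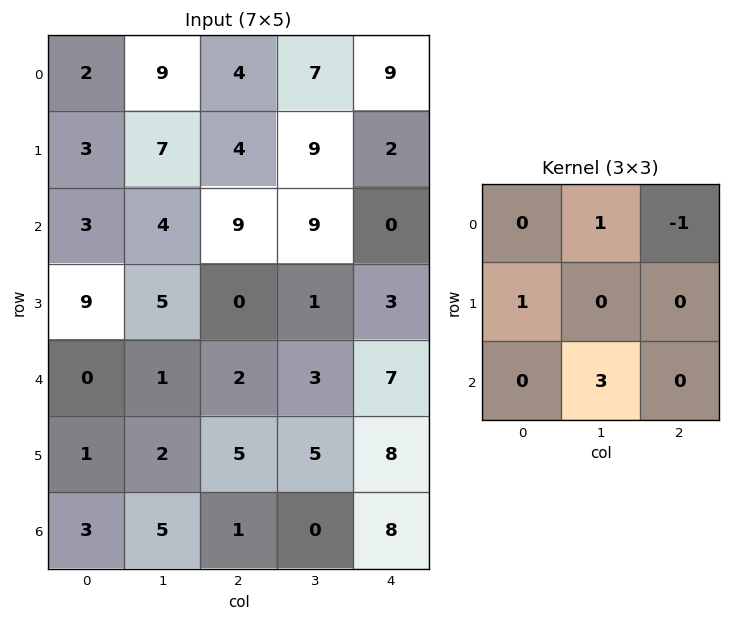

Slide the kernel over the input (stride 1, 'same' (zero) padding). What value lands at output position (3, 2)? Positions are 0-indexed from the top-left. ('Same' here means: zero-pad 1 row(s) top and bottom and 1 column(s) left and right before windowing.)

The receptive field on the zero-padded input at this output position is [4 9 9 / 5 0 1 / 1 2 3]. Elementwise product with the kernel and sum: 9·1 + 9·-1 + 5·1 + 2·3.

11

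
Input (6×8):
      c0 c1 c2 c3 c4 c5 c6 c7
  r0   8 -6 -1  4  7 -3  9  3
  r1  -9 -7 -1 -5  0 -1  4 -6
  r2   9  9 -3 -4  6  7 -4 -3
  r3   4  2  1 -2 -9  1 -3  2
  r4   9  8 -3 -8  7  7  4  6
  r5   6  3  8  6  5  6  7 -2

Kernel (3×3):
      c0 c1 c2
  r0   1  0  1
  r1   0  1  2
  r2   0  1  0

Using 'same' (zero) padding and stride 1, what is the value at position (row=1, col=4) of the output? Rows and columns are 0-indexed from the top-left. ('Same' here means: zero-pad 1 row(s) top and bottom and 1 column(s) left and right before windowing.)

The receptive field on the zero-padded input at this output position is [4 7 -3 / -5 0 -1 / -4 6 7]. Elementwise product with the kernel and sum: 4·1 + -3·1 + 0·1 + -1·2 + 6·1.

5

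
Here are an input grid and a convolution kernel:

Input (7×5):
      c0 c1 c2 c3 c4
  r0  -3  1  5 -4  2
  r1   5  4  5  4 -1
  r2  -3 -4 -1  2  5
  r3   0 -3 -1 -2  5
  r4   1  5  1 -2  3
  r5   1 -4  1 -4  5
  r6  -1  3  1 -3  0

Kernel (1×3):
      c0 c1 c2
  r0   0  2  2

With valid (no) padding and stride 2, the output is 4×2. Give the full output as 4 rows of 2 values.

12 -4
-10 14
12 2
8 -6

Output[0,0]: The receptive field on the input at this output position is [-3 1 5]. Elementwise product with the kernel and sum: 1·2 + 5·2.
Output[0,1]: The receptive field on the input at this output position is [5 -4 2]. Elementwise product with the kernel and sum: -4·2 + 2·2.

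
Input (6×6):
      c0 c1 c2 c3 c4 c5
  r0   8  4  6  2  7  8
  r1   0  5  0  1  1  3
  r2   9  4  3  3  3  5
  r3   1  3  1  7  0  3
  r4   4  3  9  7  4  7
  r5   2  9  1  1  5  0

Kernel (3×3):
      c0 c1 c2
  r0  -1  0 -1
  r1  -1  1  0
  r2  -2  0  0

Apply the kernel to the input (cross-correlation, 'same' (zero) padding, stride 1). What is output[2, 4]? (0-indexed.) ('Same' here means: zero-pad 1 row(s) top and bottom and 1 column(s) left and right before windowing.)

-18

The receptive field on the zero-padded input at this output position is [1 1 3 / 3 3 5 / 7 0 3]. Elementwise product with the kernel and sum: 1·-1 + 3·-1 + 3·-1 + 3·1 + 7·-2.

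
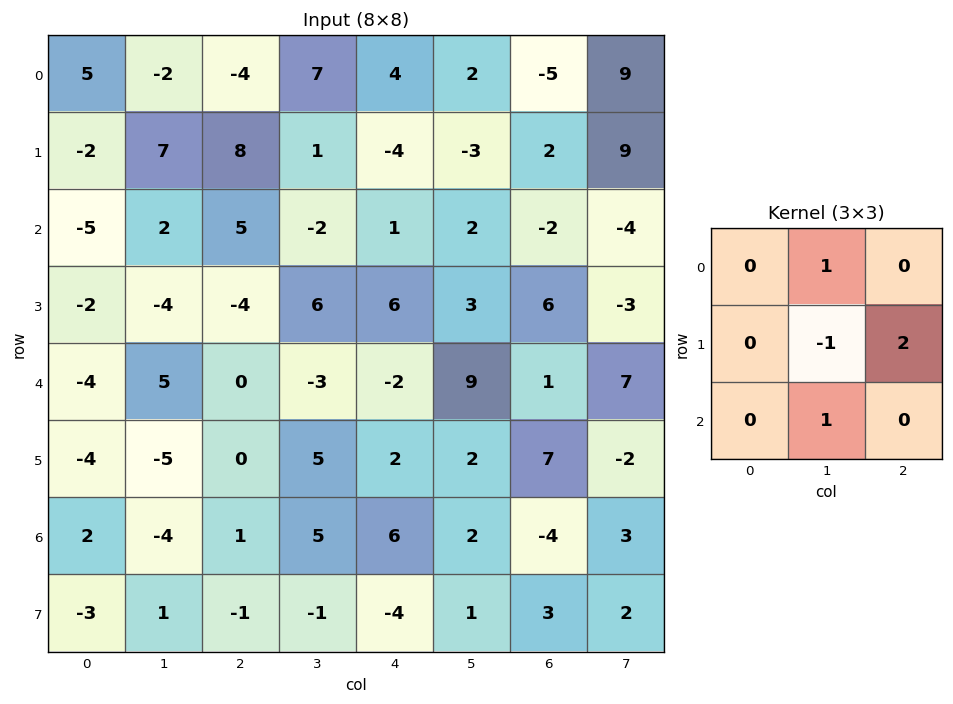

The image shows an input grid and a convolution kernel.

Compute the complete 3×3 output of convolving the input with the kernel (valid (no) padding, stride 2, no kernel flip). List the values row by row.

Output[0,0]: The receptive field on the input at this output position is [5 -2 -4 / -2 7 8 / -5 2 5]. Elementwise product with the kernel and sum: -2·1 + 7·-1 + 8·2 + 2·1.

9 -4 11
3 1 20
6 1 23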